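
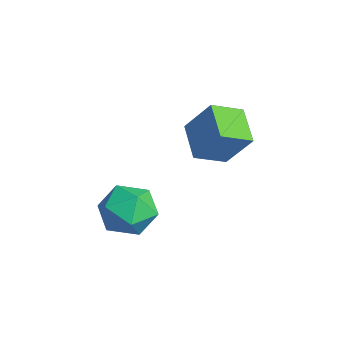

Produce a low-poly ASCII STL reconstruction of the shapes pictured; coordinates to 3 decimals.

solid 
facet normal -0.411 -0.418 -0.810
outer loop
vertex -3.169 -1.514 -2.108
vertex -4.239 -1.403 -1.622
vertex -3.267 -0.592 -2.534
endloop
endfacet
facet normal 0.906 -0.094 -0.412
outer loop
vertex -2.741 -0.057 -1.498
vertex -3.169 -1.514 -2.108
vertex -3.267 -0.592 -2.534
endloop
endfacet
facet normal -0.410 -0.419 -0.810
outer loop
vertex -3.267 -0.592 -2.534
vertex -4.239 -1.403 -1.622
vertex -4.337 -0.482 -2.049
endloop
endfacet
facet normal -0.096 0.903 -0.418
outer loop
vertex -4.337 -0.482 -2.049
vertex -2.741 -0.057 -1.498
vertex -3.267 -0.592 -2.534
endloop
endfacet
facet normal 0.096 -0.903 0.418
outer loop
vertex -3.169 -1.514 -2.108
vertex -3.713 -0.868 -0.586
vertex -4.239 -1.403 -1.622
endloop
endfacet
facet normal 0.907 -0.094 -0.411
outer loop
vertex -2.643 -0.978 -1.071
vertex -3.169 -1.514 -2.108
vertex -2.741 -0.057 -1.498
endloop
endfacet
facet normal 0.097 -0.903 0.418
outer loop
vertex -2.643 -0.978 -1.071
vertex -3.713 -0.868 -0.586
vertex -3.169 -1.514 -2.108
endloop
endfacet
facet normal -0.906 0.094 0.412
outer loop
vertex -4.239 -1.403 -1.622
vertex -3.713 -0.868 -0.586
vertex -4.337 -0.482 -2.049
endloop
endfacet
facet normal -0.096 0.903 -0.418
outer loop
vertex -3.811 0.054 -1.012
vertex -2.741 -0.057 -1.498
vertex -4.337 -0.482 -2.049
endloop
endfacet
facet normal -0.907 0.094 0.411
outer loop
vertex -4.337 -0.482 -2.049
vertex -3.713 -0.868 -0.586
vertex -3.811 0.054 -1.012
endloop
endfacet
facet normal 0.411 0.419 0.810
outer loop
vertex -3.811 0.054 -1.012
vertex -2.643 -0.978 -1.071
vertex -2.741 -0.057 -1.498
endloop
endfacet
facet normal 0.410 0.418 0.810
outer loop
vertex -3.713 -0.868 -0.586
vertex -2.643 -0.978 -1.071
vertex -3.811 0.054 -1.012
endloop
endfacet
facet normal -0.776 0.325 0.540
outer loop
vertex -3.065 -3.378 -3.073
vertex -2.706 -3.692 -2.367
vertex -2.54 -2.893 -2.61
endloop
endfacet
facet normal -0.666 0.746 -0.026
outer loop
vertex -3.065 -3.378 -3.073
vertex -2.54 -2.893 -2.61
vertex -2.492 -2.88 -3.46
endloop
endfacet
facet normal -0.711 0.341 -0.615
outer loop
vertex -3.065 -3.378 -3.073
vertex -2.492 -2.88 -3.46
vertex -2.628 -3.672 -3.742
endloop
endfacet
facet normal -0.850 -0.329 -0.411
outer loop
vertex -3.065 -3.378 -3.073
vertex -2.628 -3.672 -3.742
vertex -2.76 -4.174 -3.067
endloop
endfacet
facet normal -0.891 -0.339 0.302
outer loop
vertex -3.065 -3.378 -3.073
vertex -2.76 -4.174 -3.067
vertex -2.706 -3.692 -2.367
endloop
endfacet
facet normal -0.002 1.000 0.015
outer loop
vertex -2.492 -2.88 -3.46
vertex -2.54 -2.893 -2.61
vertex -1.78 -2.886 -2.993
endloop
endfacet
facet normal -0.180 0.320 0.930
outer loop
vertex -2.54 -2.893 -2.61
vertex -2.706 -3.692 -2.367
vertex -1.912 -3.388 -2.318
endloop
endfacet
facet normal -0.365 -0.753 0.547
outer loop
vertex -2.706 -3.692 -2.367
vertex -2.76 -4.174 -3.067
vertex -2.048 -4.18 -2.6
endloop
endfacet
facet normal -0.299 -0.737 -0.606
outer loop
vertex -2.76 -4.174 -3.067
vertex -2.628 -3.672 -3.742
vertex -2.0 -4.167 -3.45
endloop
endfacet
facet normal -0.075 0.346 -0.935
outer loop
vertex -2.628 -3.672 -3.742
vertex -2.492 -2.88 -3.46
vertex -1.834 -3.368 -3.693
endloop
endfacet
facet normal 0.850 0.329 0.411
outer loop
vertex -1.475 -3.682 -2.987
vertex -1.78 -2.886 -2.993
vertex -1.912 -3.388 -2.318
endloop
endfacet
facet normal 0.711 -0.341 0.615
outer loop
vertex -1.475 -3.682 -2.987
vertex -1.912 -3.388 -2.318
vertex -2.048 -4.18 -2.6
endloop
endfacet
facet normal 0.666 -0.746 0.026
outer loop
vertex -1.475 -3.682 -2.987
vertex -2.048 -4.18 -2.6
vertex -2.0 -4.167 -3.45
endloop
endfacet
facet normal 0.776 -0.325 -0.540
outer loop
vertex -1.475 -3.682 -2.987
vertex -2.0 -4.167 -3.45
vertex -1.834 -3.368 -3.693
endloop
endfacet
facet normal 0.891 0.339 -0.302
outer loop
vertex -1.475 -3.682 -2.987
vertex -1.834 -3.368 -3.693
vertex -1.78 -2.886 -2.993
endloop
endfacet
facet normal 0.299 0.737 0.606
outer loop
vertex -1.912 -3.388 -2.318
vertex -1.78 -2.886 -2.993
vertex -2.54 -2.893 -2.61
endloop
endfacet
facet normal 0.075 -0.346 0.935
outer loop
vertex -2.048 -4.18 -2.6
vertex -1.912 -3.388 -2.318
vertex -2.706 -3.692 -2.367
endloop
endfacet
facet normal 0.002 -1.000 -0.015
outer loop
vertex -2.0 -4.167 -3.45
vertex -2.048 -4.18 -2.6
vertex -2.76 -4.174 -3.067
endloop
endfacet
facet normal 0.180 -0.320 -0.930
outer loop
vertex -1.834 -3.368 -3.693
vertex -2.0 -4.167 -3.45
vertex -2.628 -3.672 -3.742
endloop
endfacet
facet normal 0.365 0.753 -0.547
outer loop
vertex -1.78 -2.886 -2.993
vertex -1.834 -3.368 -3.693
vertex -2.492 -2.88 -3.46
endloop
endfacet

endsolid


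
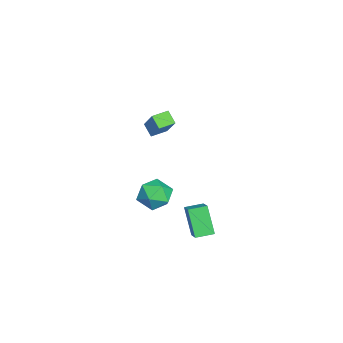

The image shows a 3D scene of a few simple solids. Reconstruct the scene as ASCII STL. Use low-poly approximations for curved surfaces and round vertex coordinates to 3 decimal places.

solid 
facet normal -0.852 0.456 0.258
outer loop
vertex -0.535 -0.023 -2.554
vertex -1.09 -0.771 -3.065
vertex -0.847 -0.898 -2.039
endloop
endfacet
facet normal -0.346 0.564 0.750
outer loop
vertex -0.535 -0.023 -2.554
vertex -0.847 -0.898 -2.039
vertex 0.129 -0.509 -1.882
endloop
endfacet
facet normal 0.209 0.879 0.429
outer loop
vertex -0.535 -0.023 -2.554
vertex 0.129 -0.509 -1.882
vertex 0.489 -0.141 -2.811
endloop
endfacet
facet normal 0.046 0.964 -0.261
outer loop
vertex -0.535 -0.023 -2.554
vertex 0.489 -0.141 -2.811
vertex -0.264 -0.303 -3.542
endloop
endfacet
facet normal -0.610 0.703 -0.366
outer loop
vertex -0.535 -0.023 -2.554
vertex -0.264 -0.303 -3.542
vertex -1.09 -0.771 -3.065
endloop
endfacet
facet normal -0.130 -0.073 0.989
outer loop
vertex 0.129 -0.509 -1.882
vertex -0.847 -0.898 -2.039
vertex -0.016 -1.557 -1.978
endloop
endfacet
facet normal -0.949 -0.248 0.194
outer loop
vertex -0.847 -0.898 -2.039
vertex -1.09 -0.771 -3.065
vertex -0.769 -1.719 -2.709
endloop
endfacet
facet normal -0.557 0.152 -0.816
outer loop
vertex -1.09 -0.771 -3.065
vertex -0.264 -0.303 -3.542
vertex -0.409 -1.351 -3.638
endloop
endfacet
facet normal 0.503 0.575 -0.646
outer loop
vertex -0.264 -0.303 -3.542
vertex 0.489 -0.141 -2.811
vertex 0.567 -0.962 -3.481
endloop
endfacet
facet normal 0.767 0.436 0.470
outer loop
vertex 0.489 -0.141 -2.811
vertex 0.129 -0.509 -1.882
vertex 0.81 -1.089 -2.455
endloop
endfacet
facet normal -0.046 -0.964 0.261
outer loop
vertex 0.255 -1.837 -2.966
vertex -0.016 -1.557 -1.978
vertex -0.769 -1.719 -2.709
endloop
endfacet
facet normal -0.209 -0.879 -0.429
outer loop
vertex 0.255 -1.837 -2.966
vertex -0.769 -1.719 -2.709
vertex -0.409 -1.351 -3.638
endloop
endfacet
facet normal 0.346 -0.564 -0.750
outer loop
vertex 0.255 -1.837 -2.966
vertex -0.409 -1.351 -3.638
vertex 0.567 -0.962 -3.481
endloop
endfacet
facet normal 0.852 -0.456 -0.258
outer loop
vertex 0.255 -1.837 -2.966
vertex 0.567 -0.962 -3.481
vertex 0.81 -1.089 -2.455
endloop
endfacet
facet normal 0.610 -0.703 0.366
outer loop
vertex 0.255 -1.837 -2.966
vertex 0.81 -1.089 -2.455
vertex -0.016 -1.557 -1.978
endloop
endfacet
facet normal -0.503 -0.575 0.646
outer loop
vertex -0.769 -1.719 -2.709
vertex -0.016 -1.557 -1.978
vertex -0.847 -0.898 -2.039
endloop
endfacet
facet normal -0.767 -0.436 -0.470
outer loop
vertex -0.409 -1.351 -3.638
vertex -0.769 -1.719 -2.709
vertex -1.09 -0.771 -3.065
endloop
endfacet
facet normal 0.130 0.073 -0.989
outer loop
vertex 0.567 -0.962 -3.481
vertex -0.409 -1.351 -3.638
vertex -0.264 -0.303 -3.542
endloop
endfacet
facet normal 0.949 0.248 -0.194
outer loop
vertex 0.81 -1.089 -2.455
vertex 0.567 -0.962 -3.481
vertex 0.489 -0.141 -2.811
endloop
endfacet
facet normal 0.557 -0.152 0.816
outer loop
vertex -0.016 -1.557 -1.978
vertex 0.81 -1.089 -2.455
vertex 0.129 -0.509 -1.882
endloop
endfacet
facet normal -0.426 -0.261 0.866
outer loop
vertex 2.604 1.11 -1.724
vertex 2.248 2.049 -1.616
vertex 1.637 0.809 -2.291
endloop
endfacet
facet normal 0.352 -0.930 -0.107
outer loop
vertex 2.392 1.271 -3.824
vertex 2.604 1.11 -1.724
vertex 1.637 0.809 -2.291
endloop
endfacet
facet normal -0.427 -0.261 0.866
outer loop
vertex 1.637 0.809 -2.291
vertex 2.248 2.049 -1.616
vertex 1.282 1.748 -2.183
endloop
endfacet
facet normal -0.833 -0.259 -0.488
outer loop
vertex 1.282 1.748 -2.183
vertex 2.392 1.271 -3.824
vertex 1.637 0.809 -2.291
endloop
endfacet
facet normal 0.833 0.260 0.489
outer loop
vertex 2.604 1.11 -1.724
vertex 3.003 2.511 -3.149
vertex 2.248 2.049 -1.616
endloop
endfacet
facet normal 0.352 -0.930 -0.107
outer loop
vertex 3.358 1.572 -3.257
vertex 2.604 1.11 -1.724
vertex 2.392 1.271 -3.824
endloop
endfacet
facet normal 0.834 0.259 0.488
outer loop
vertex 3.358 1.572 -3.257
vertex 3.003 2.511 -3.149
vertex 2.604 1.11 -1.724
endloop
endfacet
facet normal -0.352 0.930 0.107
outer loop
vertex 2.248 2.049 -1.616
vertex 3.003 2.511 -3.149
vertex 1.282 1.748 -2.183
endloop
endfacet
facet normal -0.833 -0.260 -0.488
outer loop
vertex 2.036 2.21 -3.716
vertex 2.392 1.271 -3.824
vertex 1.282 1.748 -2.183
endloop
endfacet
facet normal -0.352 0.930 0.107
outer loop
vertex 1.282 1.748 -2.183
vertex 3.003 2.511 -3.149
vertex 2.036 2.21 -3.716
endloop
endfacet
facet normal 0.427 0.261 -0.866
outer loop
vertex 2.036 2.21 -3.716
vertex 3.358 1.572 -3.257
vertex 2.392 1.271 -3.824
endloop
endfacet
facet normal 0.427 0.261 -0.866
outer loop
vertex 3.003 2.511 -3.149
vertex 3.358 1.572 -3.257
vertex 2.036 2.21 -3.716
endloop
endfacet
facet normal -0.555 -0.489 0.673
outer loop
vertex 1.706 -0.785 4.467
vertex 1.218 -0.042 4.604
vertex 0.396 -1.369 2.961
endloop
endfacet
facet normal 0.543 -0.826 -0.152
outer loop
vertex 0.862 -0.958 2.396
vertex 1.706 -0.785 4.467
vertex 0.396 -1.369 2.961
endloop
endfacet
facet normal -0.555 -0.489 0.673
outer loop
vertex 0.396 -1.369 2.961
vertex 1.218 -0.042 4.604
vertex -0.093 -0.626 3.098
endloop
endfacet
facet normal -0.630 -0.281 -0.724
outer loop
vertex -0.093 -0.626 3.098
vertex 0.862 -0.958 2.396
vertex 0.396 -1.369 2.961
endloop
endfacet
facet normal 0.630 0.281 0.724
outer loop
vertex 1.706 -0.785 4.467
vertex 1.684 0.369 4.039
vertex 1.218 -0.042 4.604
endloop
endfacet
facet normal 0.543 -0.826 -0.152
outer loop
vertex 2.173 -0.374 3.902
vertex 1.706 -0.785 4.467
vertex 0.862 -0.958 2.396
endloop
endfacet
facet normal 0.630 0.281 0.725
outer loop
vertex 2.173 -0.374 3.902
vertex 1.684 0.369 4.039
vertex 1.706 -0.785 4.467
endloop
endfacet
facet normal -0.543 0.826 0.153
outer loop
vertex 1.218 -0.042 4.604
vertex 1.684 0.369 4.039
vertex -0.093 -0.626 3.098
endloop
endfacet
facet normal -0.630 -0.280 -0.724
outer loop
vertex 0.374 -0.215 2.533
vertex 0.862 -0.958 2.396
vertex -0.093 -0.626 3.098
endloop
endfacet
facet normal -0.543 0.826 0.152
outer loop
vertex -0.093 -0.626 3.098
vertex 1.684 0.369 4.039
vertex 0.374 -0.215 2.533
endloop
endfacet
facet normal 0.555 0.489 -0.673
outer loop
vertex 0.374 -0.215 2.533
vertex 2.173 -0.374 3.902
vertex 0.862 -0.958 2.396
endloop
endfacet
facet normal 0.555 0.489 -0.673
outer loop
vertex 1.684 0.369 4.039
vertex 2.173 -0.374 3.902
vertex 0.374 -0.215 2.533
endloop
endfacet

endsolid


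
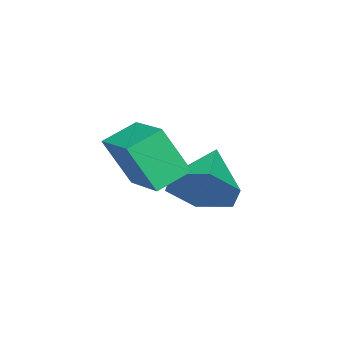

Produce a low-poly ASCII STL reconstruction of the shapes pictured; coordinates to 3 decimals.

solid 
facet normal -0.822 0.441 0.360
outer loop
vertex 2.704 2.497 2.992
vertex 3.599 3.768 3.48
vertex 2.46 3.225 1.543
endloop
endfacet
facet normal -0.549 -0.780 -0.300
outer loop
vertex 3.381 2.732 1.14
vertex 2.704 2.497 2.992
vertex 2.46 3.225 1.543
endloop
endfacet
facet normal -0.822 0.440 0.360
outer loop
vertex 2.46 3.225 1.543
vertex 3.599 3.768 3.48
vertex 3.355 4.497 2.031
endloop
endfacet
facet normal -0.149 0.444 -0.884
outer loop
vertex 3.355 4.497 2.031
vertex 3.381 2.732 1.14
vertex 2.46 3.225 1.543
endloop
endfacet
facet normal 0.149 -0.444 0.884
outer loop
vertex 2.704 2.497 2.992
vertex 4.52 3.275 3.077
vertex 3.599 3.768 3.48
endloop
endfacet
facet normal -0.549 -0.780 -0.300
outer loop
vertex 3.625 2.003 2.589
vertex 2.704 2.497 2.992
vertex 3.381 2.732 1.14
endloop
endfacet
facet normal 0.149 -0.444 0.884
outer loop
vertex 3.625 2.003 2.589
vertex 4.52 3.275 3.077
vertex 2.704 2.497 2.992
endloop
endfacet
facet normal 0.549 0.780 0.300
outer loop
vertex 3.599 3.768 3.48
vertex 4.52 3.275 3.077
vertex 3.355 4.497 2.031
endloop
endfacet
facet normal -0.149 0.444 -0.884
outer loop
vertex 4.276 4.003 1.628
vertex 3.381 2.732 1.14
vertex 3.355 4.497 2.031
endloop
endfacet
facet normal 0.549 0.780 0.299
outer loop
vertex 3.355 4.497 2.031
vertex 4.52 3.275 3.077
vertex 4.276 4.003 1.628
endloop
endfacet
facet normal 0.822 -0.441 -0.360
outer loop
vertex 4.276 4.003 1.628
vertex 3.625 2.003 2.589
vertex 3.381 2.732 1.14
endloop
endfacet
facet normal 0.822 -0.441 -0.360
outer loop
vertex 4.52 3.275 3.077
vertex 3.625 2.003 2.589
vertex 4.276 4.003 1.628
endloop
endfacet
facet normal 0.870 0.213 -0.444
outer loop
vertex 2.153 3.235 0.967
vertex 1.634 3.883 0.261
vertex 2.012 4.291 1.198
endloop
endfacet
facet normal -0.005 -0.214 0.977
outer loop
vertex 2.153 3.235 0.967
vertex 2.012 4.291 1.198
vertex 0.146 3.517 1.019
endloop
endfacet
facet normal 0.870 0.214 -0.444
outer loop
vertex 2.012 4.291 1.198
vertex 1.634 3.883 0.261
vertex 1.492 4.939 0.492
endloop
endfacet
facet normal -0.311 0.575 0.757
outer loop
vertex 2.012 4.291 1.198
vertex 1.492 4.939 0.492
vertex 0.146 3.517 1.019
endloop
endfacet
facet normal 0.871 0.214 -0.443
outer loop
vertex 1.492 4.939 0.492
vertex 1.634 3.883 0.261
vertex 1.115 4.531 -0.446
endloop
endfacet
facet normal -0.727 0.686 -0.006
outer loop
vertex 1.492 4.939 0.492
vertex 1.115 4.531 -0.446
vertex 0.146 3.517 1.019
endloop
endfacet
facet normal 0.871 0.213 -0.444
outer loop
vertex 1.115 4.531 -0.446
vertex 1.634 3.883 0.261
vertex 1.256 3.475 -0.677
endloop
endfacet
facet normal -0.837 0.008 -0.548
outer loop
vertex 1.115 4.531 -0.446
vertex 1.256 3.475 -0.677
vertex 0.146 3.517 1.019
endloop
endfacet
facet normal 0.870 0.215 -0.444
outer loop
vertex 1.256 3.475 -0.677
vertex 1.634 3.883 0.261
vertex 1.776 2.827 0.029
endloop
endfacet
facet normal -0.530 -0.782 -0.328
outer loop
vertex 1.256 3.475 -0.677
vertex 1.776 2.827 0.029
vertex 0.146 3.517 1.019
endloop
endfacet
facet normal 0.870 0.214 -0.443
outer loop
vertex 1.776 2.827 0.029
vertex 1.634 3.883 0.261
vertex 2.153 3.235 0.967
endloop
endfacet
facet normal -0.114 -0.893 0.435
outer loop
vertex 1.776 2.827 0.029
vertex 2.153 3.235 0.967
vertex 0.146 3.517 1.019
endloop
endfacet

endsolid


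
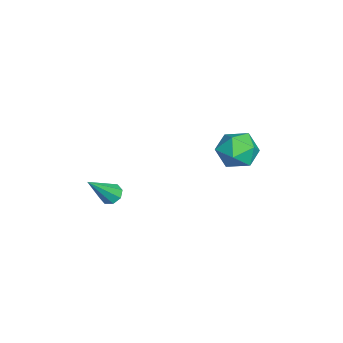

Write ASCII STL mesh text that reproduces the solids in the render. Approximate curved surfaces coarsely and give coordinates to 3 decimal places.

solid 
facet normal -0.730 0.671 0.131
outer loop
vertex -4.129 4.445 3.631
vertex -4.936 3.573 3.603
vertex -4.45 3.9 4.637
endloop
endfacet
facet normal -0.125 0.889 0.441
outer loop
vertex -4.129 4.445 3.631
vertex -4.45 3.9 4.637
vertex -3.308 4.159 4.44
endloop
endfacet
facet normal 0.381 0.923 -0.060
outer loop
vertex -4.129 4.445 3.631
vertex -3.308 4.159 4.44
vertex -3.087 3.992 3.285
endloop
endfacet
facet normal 0.089 0.726 -0.682
outer loop
vertex -4.129 4.445 3.631
vertex -3.087 3.992 3.285
vertex -4.094 3.63 2.768
endloop
endfacet
facet normal -0.597 0.571 -0.563
outer loop
vertex -4.129 4.445 3.631
vertex -4.094 3.63 2.768
vertex -4.936 3.573 3.603
endloop
endfacet
facet normal 0.069 0.393 0.917
outer loop
vertex -3.308 4.159 4.44
vertex -4.45 3.9 4.637
vertex -3.606 3.11 4.912
endloop
endfacet
facet normal -0.909 0.042 0.414
outer loop
vertex -4.45 3.9 4.637
vertex -4.936 3.573 3.603
vertex -4.613 2.748 4.395
endloop
endfacet
facet normal -0.695 -0.122 -0.709
outer loop
vertex -4.936 3.573 3.603
vertex -4.094 3.63 2.768
vertex -4.392 2.581 3.24
endloop
endfacet
facet normal 0.415 0.130 -0.900
outer loop
vertex -4.094 3.63 2.768
vertex -3.087 3.992 3.285
vertex -3.25 2.84 3.043
endloop
endfacet
facet normal 0.888 0.448 0.105
outer loop
vertex -3.087 3.992 3.285
vertex -3.308 4.159 4.44
vertex -2.764 3.167 4.077
endloop
endfacet
facet normal -0.089 -0.726 0.682
outer loop
vertex -3.571 2.295 4.049
vertex -3.606 3.11 4.912
vertex -4.613 2.748 4.395
endloop
endfacet
facet normal -0.381 -0.923 0.060
outer loop
vertex -3.571 2.295 4.049
vertex -4.613 2.748 4.395
vertex -4.392 2.581 3.24
endloop
endfacet
facet normal 0.125 -0.889 -0.441
outer loop
vertex -3.571 2.295 4.049
vertex -4.392 2.581 3.24
vertex -3.25 2.84 3.043
endloop
endfacet
facet normal 0.730 -0.671 -0.131
outer loop
vertex -3.571 2.295 4.049
vertex -3.25 2.84 3.043
vertex -2.764 3.167 4.077
endloop
endfacet
facet normal 0.597 -0.571 0.563
outer loop
vertex -3.571 2.295 4.049
vertex -2.764 3.167 4.077
vertex -3.606 3.11 4.912
endloop
endfacet
facet normal -0.415 -0.130 0.900
outer loop
vertex -4.613 2.748 4.395
vertex -3.606 3.11 4.912
vertex -4.45 3.9 4.637
endloop
endfacet
facet normal -0.888 -0.448 -0.105
outer loop
vertex -4.392 2.581 3.24
vertex -4.613 2.748 4.395
vertex -4.936 3.573 3.603
endloop
endfacet
facet normal -0.069 -0.393 -0.917
outer loop
vertex -3.25 2.84 3.043
vertex -4.392 2.581 3.24
vertex -4.094 3.63 2.768
endloop
endfacet
facet normal 0.909 -0.042 -0.414
outer loop
vertex -2.764 3.167 4.077
vertex -3.25 2.84 3.043
vertex -3.087 3.992 3.285
endloop
endfacet
facet normal 0.695 0.122 0.709
outer loop
vertex -3.606 3.11 4.912
vertex -2.764 3.167 4.077
vertex -3.308 4.159 4.44
endloop
endfacet
facet normal -0.485 0.453 -0.748
outer loop
vertex -0.132 -1.989 3.017
vertex -0.528 -2.466 2.985
vertex -0.511 -1.931 3.298
endloop
endfacet
facet normal 0.471 0.739 0.483
outer loop
vertex -0.132 -1.989 3.017
vertex -0.511 -1.931 3.298
vertex 0.528 -3.454 4.615
endloop
endfacet
facet normal -0.485 0.453 -0.748
outer loop
vertex -0.511 -1.931 3.298
vertex -0.528 -2.466 2.985
vertex -0.899 -2.186 3.395
endloop
endfacet
facet normal -0.176 0.572 0.801
outer loop
vertex -0.511 -1.931 3.298
vertex -0.899 -2.186 3.395
vertex 0.528 -3.454 4.615
endloop
endfacet
facet normal -0.484 0.454 -0.748
outer loop
vertex -0.899 -2.186 3.395
vertex -0.528 -2.466 2.985
vertex -1.07 -2.605 3.251
endloop
endfacet
facet normal -0.648 0.003 0.761
outer loop
vertex -0.899 -2.186 3.395
vertex -1.07 -2.605 3.251
vertex 0.528 -3.454 4.615
endloop
endfacet
facet normal -0.484 0.453 -0.749
outer loop
vertex -1.07 -2.605 3.251
vertex -0.528 -2.466 2.985
vertex -0.923 -2.942 2.952
endloop
endfacet
facet normal -0.668 -0.635 0.387
outer loop
vertex -1.07 -2.605 3.251
vertex -0.923 -2.942 2.952
vertex 0.528 -3.454 4.615
endloop
endfacet
facet normal -0.485 0.455 -0.747
outer loop
vertex -0.923 -2.942 2.952
vertex -0.528 -2.466 2.985
vertex -0.545 -3.0 2.671
endloop
endfacet
facet normal -0.225 -0.969 -0.102
outer loop
vertex -0.923 -2.942 2.952
vertex -0.545 -3.0 2.671
vertex 0.528 -3.454 4.615
endloop
endfacet
facet normal -0.485 0.455 -0.747
outer loop
vertex -0.545 -3.0 2.671
vertex -0.528 -2.466 2.985
vertex -0.157 -2.745 2.574
endloop
endfacet
facet normal 0.422 -0.803 -0.421
outer loop
vertex -0.545 -3.0 2.671
vertex -0.157 -2.745 2.574
vertex 0.528 -3.454 4.615
endloop
endfacet
facet normal -0.485 0.456 -0.747
outer loop
vertex -0.157 -2.745 2.574
vertex -0.528 -2.466 2.985
vertex 0.014 -2.327 2.718
endloop
endfacet
facet normal 0.894 -0.234 -0.382
outer loop
vertex -0.157 -2.745 2.574
vertex 0.014 -2.327 2.718
vertex 0.528 -3.454 4.615
endloop
endfacet
facet normal -0.485 0.453 -0.748
outer loop
vertex 0.014 -2.327 2.718
vertex -0.528 -2.466 2.985
vertex -0.132 -1.989 3.017
endloop
endfacet
facet normal 0.915 0.403 -0.009
outer loop
vertex 0.014 -2.327 2.718
vertex -0.132 -1.989 3.017
vertex 0.528 -3.454 4.615
endloop
endfacet

endsolid


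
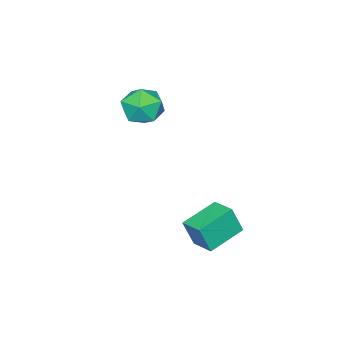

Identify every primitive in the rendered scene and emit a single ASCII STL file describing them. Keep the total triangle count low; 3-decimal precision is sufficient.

solid 
facet normal -0.474 0.310 0.824
outer loop
vertex 2.065 -2.247 0.86
vertex 1.595 -2.825 0.807
vertex 2.228 -2.893 1.197
endloop
endfacet
facet normal 0.215 0.494 0.843
outer loop
vertex 2.065 -2.247 0.86
vertex 2.228 -2.893 1.197
vertex 2.762 -2.514 0.839
endloop
endfacet
facet normal 0.352 0.896 0.270
outer loop
vertex 2.065 -2.247 0.86
vertex 2.762 -2.514 0.839
vertex 2.459 -2.211 0.227
endloop
endfacet
facet normal -0.253 0.962 -0.103
outer loop
vertex 2.065 -2.247 0.86
vertex 2.459 -2.211 0.227
vertex 1.738 -2.403 0.208
endloop
endfacet
facet normal -0.764 0.599 0.240
outer loop
vertex 2.065 -2.247 0.86
vertex 1.738 -2.403 0.208
vertex 1.595 -2.825 0.807
endloop
endfacet
facet normal 0.604 -0.104 0.790
outer loop
vertex 2.762 -2.514 0.839
vertex 2.228 -2.893 1.197
vertex 2.722 -3.257 0.772
endloop
endfacet
facet normal -0.512 -0.399 0.761
outer loop
vertex 2.228 -2.893 1.197
vertex 1.595 -2.825 0.807
vertex 2.001 -3.449 0.753
endloop
endfacet
facet normal -0.980 0.069 -0.185
outer loop
vertex 1.595 -2.825 0.807
vertex 1.738 -2.403 0.208
vertex 1.698 -3.146 0.141
endloop
endfacet
facet normal -0.155 0.654 -0.740
outer loop
vertex 1.738 -2.403 0.208
vertex 2.459 -2.211 0.227
vertex 2.232 -2.767 -0.217
endloop
endfacet
facet normal 0.825 0.549 -0.137
outer loop
vertex 2.459 -2.211 0.227
vertex 2.762 -2.514 0.839
vertex 2.865 -2.835 0.173
endloop
endfacet
facet normal 0.253 -0.962 0.103
outer loop
vertex 2.395 -3.413 0.12
vertex 2.722 -3.257 0.772
vertex 2.001 -3.449 0.753
endloop
endfacet
facet normal -0.352 -0.896 -0.270
outer loop
vertex 2.395 -3.413 0.12
vertex 2.001 -3.449 0.753
vertex 1.698 -3.146 0.141
endloop
endfacet
facet normal -0.215 -0.494 -0.843
outer loop
vertex 2.395 -3.413 0.12
vertex 1.698 -3.146 0.141
vertex 2.232 -2.767 -0.217
endloop
endfacet
facet normal 0.474 -0.310 -0.824
outer loop
vertex 2.395 -3.413 0.12
vertex 2.232 -2.767 -0.217
vertex 2.865 -2.835 0.173
endloop
endfacet
facet normal 0.764 -0.599 -0.240
outer loop
vertex 2.395 -3.413 0.12
vertex 2.865 -2.835 0.173
vertex 2.722 -3.257 0.772
endloop
endfacet
facet normal 0.155 -0.654 0.740
outer loop
vertex 2.001 -3.449 0.753
vertex 2.722 -3.257 0.772
vertex 2.228 -2.893 1.197
endloop
endfacet
facet normal -0.825 -0.549 0.137
outer loop
vertex 1.698 -3.146 0.141
vertex 2.001 -3.449 0.753
vertex 1.595 -2.825 0.807
endloop
endfacet
facet normal -0.604 0.104 -0.790
outer loop
vertex 2.232 -2.767 -0.217
vertex 1.698 -3.146 0.141
vertex 1.738 -2.403 0.208
endloop
endfacet
facet normal 0.512 0.399 -0.761
outer loop
vertex 2.865 -2.835 0.173
vertex 2.232 -2.767 -0.217
vertex 2.459 -2.211 0.227
endloop
endfacet
facet normal 0.980 -0.069 0.185
outer loop
vertex 2.722 -3.257 0.772
vertex 2.865 -2.835 0.173
vertex 2.762 -2.514 0.839
endloop
endfacet
facet normal -0.945 0.196 0.261
outer loop
vertex 2.313 -0.056 -2.439
vertex 2.529 0.734 -2.251
vertex 2.12 0.213 -3.341
endloop
endfacet
facet normal -0.257 -0.940 -0.225
outer loop
vertex 3.311 -0.034 -3.669
vertex 2.313 -0.056 -2.439
vertex 2.12 0.213 -3.341
endloop
endfacet
facet normal -0.945 0.196 0.261
outer loop
vertex 2.12 0.213 -3.341
vertex 2.529 0.734 -2.251
vertex 2.336 1.002 -3.152
endloop
endfacet
facet normal -0.201 0.280 -0.939
outer loop
vertex 2.336 1.002 -3.152
vertex 3.311 -0.034 -3.669
vertex 2.12 0.213 -3.341
endloop
endfacet
facet normal 0.201 -0.278 0.939
outer loop
vertex 2.313 -0.056 -2.439
vertex 3.72 0.487 -2.579
vertex 2.529 0.734 -2.251
endloop
endfacet
facet normal -0.256 -0.940 -0.225
outer loop
vertex 3.504 -0.302 -2.768
vertex 2.313 -0.056 -2.439
vertex 3.311 -0.034 -3.669
endloop
endfacet
facet normal 0.201 -0.280 0.939
outer loop
vertex 3.504 -0.302 -2.768
vertex 3.72 0.487 -2.579
vertex 2.313 -0.056 -2.439
endloop
endfacet
facet normal 0.257 0.940 0.225
outer loop
vertex 2.529 0.734 -2.251
vertex 3.72 0.487 -2.579
vertex 2.336 1.002 -3.152
endloop
endfacet
facet normal -0.202 0.279 -0.939
outer loop
vertex 3.527 0.756 -3.481
vertex 3.311 -0.034 -3.669
vertex 2.336 1.002 -3.152
endloop
endfacet
facet normal 0.256 0.940 0.225
outer loop
vertex 2.336 1.002 -3.152
vertex 3.72 0.487 -2.579
vertex 3.527 0.756 -3.481
endloop
endfacet
facet normal 0.945 -0.196 -0.261
outer loop
vertex 3.527 0.756 -3.481
vertex 3.504 -0.302 -2.768
vertex 3.311 -0.034 -3.669
endloop
endfacet
facet normal 0.945 -0.196 -0.261
outer loop
vertex 3.72 0.487 -2.579
vertex 3.504 -0.302 -2.768
vertex 3.527 0.756 -3.481
endloop
endfacet

endsolid


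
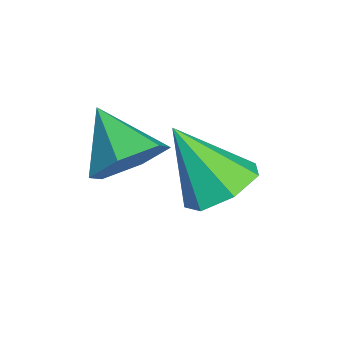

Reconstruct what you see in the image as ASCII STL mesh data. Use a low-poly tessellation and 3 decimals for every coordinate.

solid 
facet normal 0.267 0.546 -0.794
outer loop
vertex -2.011 -1.045 -1.779
vertex -2.644 -1.208 -2.104
vertex -2.489 -0.646 -1.665
endloop
endfacet
facet normal 0.438 0.281 0.854
outer loop
vertex -2.011 -1.045 -1.779
vertex -2.489 -0.646 -1.665
vertex -3.036 -2.012 -0.936
endloop
endfacet
facet normal 0.266 0.547 -0.794
outer loop
vertex -2.489 -0.646 -1.665
vertex -2.644 -1.208 -2.104
vertex -3.084 -0.67 -1.881
endloop
endfacet
facet normal -0.306 0.541 0.783
outer loop
vertex -2.489 -0.646 -1.665
vertex -3.084 -0.67 -1.881
vertex -3.036 -2.012 -0.936
endloop
endfacet
facet normal 0.265 0.546 -0.794
outer loop
vertex -3.084 -0.67 -1.881
vertex -2.644 -1.208 -2.104
vertex -3.348 -1.1 -2.265
endloop
endfacet
facet normal -0.902 0.226 0.367
outer loop
vertex -3.084 -0.67 -1.881
vertex -3.348 -1.1 -2.265
vertex -3.036 -2.012 -0.936
endloop
endfacet
facet normal 0.265 0.546 -0.795
outer loop
vertex -3.348 -1.1 -2.265
vertex -2.644 -1.208 -2.104
vertex -3.081 -1.611 -2.527
endloop
endfacet
facet normal -0.900 -0.428 -0.082
outer loop
vertex -3.348 -1.1 -2.265
vertex -3.081 -1.611 -2.527
vertex -3.036 -2.012 -0.936
endloop
endfacet
facet normal 0.266 0.546 -0.795
outer loop
vertex -3.081 -1.611 -2.527
vertex -2.644 -1.208 -2.104
vertex -2.486 -1.819 -2.471
endloop
endfacet
facet normal -0.303 -0.926 -0.225
outer loop
vertex -3.081 -1.611 -2.527
vertex -2.486 -1.819 -2.471
vertex -3.036 -2.012 -0.936
endloop
endfacet
facet normal 0.266 0.546 -0.794
outer loop
vertex -2.486 -1.819 -2.471
vertex -2.644 -1.208 -2.104
vertex -2.009 -1.567 -2.138
endloop
endfacet
facet normal 0.442 -0.896 0.046
outer loop
vertex -2.486 -1.819 -2.471
vertex -2.009 -1.567 -2.138
vertex -3.036 -2.012 -0.936
endloop
endfacet
facet normal 0.267 0.547 -0.794
outer loop
vertex -2.009 -1.567 -2.138
vertex -2.644 -1.208 -2.104
vertex -2.011 -1.045 -1.779
endloop
endfacet
facet normal 0.771 -0.359 0.526
outer loop
vertex -2.009 -1.567 -2.138
vertex -2.011 -1.045 -1.779
vertex -3.036 -2.012 -0.936
endloop
endfacet
facet normal 0.685 0.453 -0.571
outer loop
vertex -1.149 -2.817 -0.151
vertex -1.653 -2.647 -0.621
vertex -1.501 -2.204 -0.087
endloop
endfacet
facet normal 0.151 -0.017 0.988
outer loop
vertex -1.149 -2.817 -0.151
vertex -1.501 -2.204 -0.087
vertex -2.447 -3.173 0.041
endloop
endfacet
facet normal 0.686 0.452 -0.570
outer loop
vertex -1.501 -2.204 -0.087
vertex -1.653 -2.647 -0.621
vertex -2.005 -2.034 -0.558
endloop
endfacet
facet normal -0.466 0.547 0.696
outer loop
vertex -1.501 -2.204 -0.087
vertex -2.005 -2.034 -0.558
vertex -2.447 -3.173 0.041
endloop
endfacet
facet normal 0.685 0.452 -0.571
outer loop
vertex -2.005 -2.034 -0.558
vertex -1.653 -2.647 -0.621
vertex -2.157 -2.477 -1.091
endloop
endfacet
facet normal -0.936 0.351 -0.024
outer loop
vertex -2.005 -2.034 -0.558
vertex -2.157 -2.477 -1.091
vertex -2.447 -3.173 0.041
endloop
endfacet
facet normal 0.685 0.454 -0.570
outer loop
vertex -2.157 -2.477 -1.091
vertex -1.653 -2.647 -0.621
vertex -1.804 -3.09 -1.155
endloop
endfacet
facet normal -0.792 -0.409 -0.454
outer loop
vertex -2.157 -2.477 -1.091
vertex -1.804 -3.09 -1.155
vertex -2.447 -3.173 0.041
endloop
endfacet
facet normal 0.685 0.453 -0.570
outer loop
vertex -1.804 -3.09 -1.155
vertex -1.653 -2.647 -0.621
vertex -1.3 -3.26 -0.684
endloop
endfacet
facet normal -0.176 -0.971 -0.162
outer loop
vertex -1.804 -3.09 -1.155
vertex -1.3 -3.26 -0.684
vertex -2.447 -3.173 0.041
endloop
endfacet
facet normal 0.685 0.453 -0.571
outer loop
vertex -1.3 -3.26 -0.684
vertex -1.653 -2.647 -0.621
vertex -1.149 -2.817 -0.151
endloop
endfacet
facet normal 0.295 -0.774 0.560
outer loop
vertex -1.3 -3.26 -0.684
vertex -1.149 -2.817 -0.151
vertex -2.447 -3.173 0.041
endloop
endfacet

endsolid


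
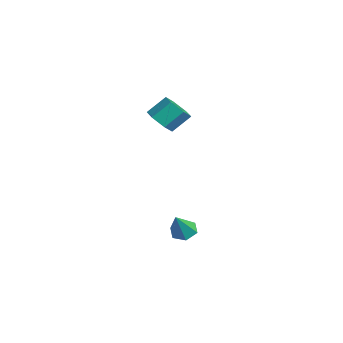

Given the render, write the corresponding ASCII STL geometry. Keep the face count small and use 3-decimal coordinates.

solid 
facet normal -0.440 0.379 -0.814
outer loop
vertex 2.923 -2.81 -3.973
vertex 2.289 -2.74 -3.598
vertex 2.778 -2.185 -3.604
endloop
endfacet
facet normal 0.976 0.220 0.011
outer loop
vertex 2.923 -2.81 -3.973
vertex 2.778 -2.185 -3.604
vertex 3.031 -3.38 -2.222
endloop
endfacet
facet normal -0.440 0.379 -0.814
outer loop
vertex 2.778 -2.185 -3.604
vertex 2.289 -2.74 -3.598
vertex 2.144 -2.115 -3.229
endloop
endfacet
facet normal 0.408 0.726 0.553
outer loop
vertex 2.778 -2.185 -3.604
vertex 2.144 -2.115 -3.229
vertex 3.031 -3.38 -2.222
endloop
endfacet
facet normal -0.439 0.379 -0.814
outer loop
vertex 2.144 -2.115 -3.229
vertex 2.289 -2.74 -3.598
vertex 1.655 -2.669 -3.223
endloop
endfacet
facet normal -0.412 0.373 0.831
outer loop
vertex 2.144 -2.115 -3.229
vertex 1.655 -2.669 -3.223
vertex 3.031 -3.38 -2.222
endloop
endfacet
facet normal -0.439 0.380 -0.814
outer loop
vertex 1.655 -2.669 -3.223
vertex 2.289 -2.74 -3.598
vertex 1.799 -3.294 -3.592
endloop
endfacet
facet normal -0.664 -0.488 0.567
outer loop
vertex 1.655 -2.669 -3.223
vertex 1.799 -3.294 -3.592
vertex 3.031 -3.38 -2.222
endloop
endfacet
facet normal -0.439 0.380 -0.814
outer loop
vertex 1.799 -3.294 -3.592
vertex 2.289 -2.74 -3.598
vertex 2.433 -3.364 -3.967
endloop
endfacet
facet normal -0.096 -0.995 0.024
outer loop
vertex 1.799 -3.294 -3.592
vertex 2.433 -3.364 -3.967
vertex 3.031 -3.38 -2.222
endloop
endfacet
facet normal -0.439 0.380 -0.814
outer loop
vertex 2.433 -3.364 -3.967
vertex 2.289 -2.74 -3.598
vertex 2.923 -2.81 -3.973
endloop
endfacet
facet normal 0.723 -0.642 -0.254
outer loop
vertex 2.433 -3.364 -3.967
vertex 2.923 -2.81 -3.973
vertex 3.031 -3.38 -2.222
endloop
endfacet
facet normal -0.000 -0.726 -0.688
outer loop
vertex 0.46 -3.213 2.881
vertex -0.43 -3.223 2.892
vertex 0.001 -2.688 2.327
endloop
endfacet
facet normal 0.857 0.354 -0.374
outer loop
vertex 0.46 -3.213 2.881
vertex 0.001 -2.688 2.327
vertex 0.46 -2.226 3.816
endloop
endfacet
facet normal 0.857 0.355 -0.374
outer loop
vertex 0.46 -2.226 3.816
vertex 0.001 -2.688 2.327
vertex 0.001 -1.701 3.263
endloop
endfacet
facet normal 0.000 0.725 0.688
outer loop
vertex 0.46 -2.226 3.816
vertex 0.001 -1.701 3.263
vertex -0.43 -2.237 3.828
endloop
endfacet
facet normal -0.000 -0.726 -0.688
outer loop
vertex 0.001 -2.688 2.327
vertex -0.43 -3.223 2.892
vertex -0.889 -2.699 2.339
endloop
endfacet
facet normal -0.018 0.688 -0.725
outer loop
vertex 0.001 -2.688 2.327
vertex -0.889 -2.699 2.339
vertex 0.001 -1.701 3.263
endloop
endfacet
facet normal -0.017 0.688 -0.726
outer loop
vertex 0.001 -1.701 3.263
vertex -0.889 -2.699 2.339
vertex -0.888 -1.712 3.274
endloop
endfacet
facet normal -0.000 0.726 0.688
outer loop
vertex 0.001 -1.701 3.263
vertex -0.888 -1.712 3.274
vertex -0.43 -2.237 3.828
endloop
endfacet
facet normal -0.000 -0.726 -0.688
outer loop
vertex -0.889 -2.699 2.339
vertex -0.43 -3.223 2.892
vertex -1.32 -3.234 2.904
endloop
endfacet
facet normal -0.875 0.334 -0.351
outer loop
vertex -0.889 -2.699 2.339
vertex -1.32 -3.234 2.904
vertex -0.888 -1.712 3.274
endloop
endfacet
facet normal -0.874 0.334 -0.352
outer loop
vertex -0.888 -1.712 3.274
vertex -1.32 -3.234 2.904
vertex -1.32 -2.247 3.839
endloop
endfacet
facet normal 0.000 0.726 0.688
outer loop
vertex -0.888 -1.712 3.274
vertex -1.32 -2.247 3.839
vertex -0.43 -2.237 3.828
endloop
endfacet
facet normal -0.000 -0.725 -0.688
outer loop
vertex -1.32 -3.234 2.904
vertex -0.43 -3.223 2.892
vertex -0.861 -3.759 3.457
endloop
endfacet
facet normal -0.857 -0.355 0.374
outer loop
vertex -1.32 -3.234 2.904
vertex -0.861 -3.759 3.457
vertex -1.32 -2.247 3.839
endloop
endfacet
facet normal -0.857 -0.355 0.374
outer loop
vertex -1.32 -2.247 3.839
vertex -0.861 -3.759 3.457
vertex -0.861 -2.772 4.393
endloop
endfacet
facet normal 0.000 0.726 0.688
outer loop
vertex -1.32 -2.247 3.839
vertex -0.861 -2.772 4.393
vertex -0.43 -2.237 3.828
endloop
endfacet
facet normal 0.000 -0.726 -0.688
outer loop
vertex -0.861 -3.759 3.457
vertex -0.43 -3.223 2.892
vertex 0.028 -3.748 3.446
endloop
endfacet
facet normal 0.017 -0.688 0.725
outer loop
vertex -0.861 -3.759 3.457
vertex 0.028 -3.748 3.446
vertex -0.861 -2.772 4.393
endloop
endfacet
facet normal 0.018 -0.688 0.726
outer loop
vertex -0.861 -2.772 4.393
vertex 0.028 -3.748 3.446
vertex 0.029 -2.761 4.381
endloop
endfacet
facet normal 0.000 0.726 0.688
outer loop
vertex -0.861 -2.772 4.393
vertex 0.029 -2.761 4.381
vertex -0.43 -2.237 3.828
endloop
endfacet
facet normal -0.000 -0.726 -0.688
outer loop
vertex 0.028 -3.748 3.446
vertex -0.43 -3.223 2.892
vertex 0.46 -3.213 2.881
endloop
endfacet
facet normal 0.874 -0.334 0.352
outer loop
vertex 0.028 -3.748 3.446
vertex 0.46 -3.213 2.881
vertex 0.029 -2.761 4.381
endloop
endfacet
facet normal 0.875 -0.333 0.352
outer loop
vertex 0.029 -2.761 4.381
vertex 0.46 -3.213 2.881
vertex 0.46 -2.226 3.816
endloop
endfacet
facet normal 0.000 0.726 0.688
outer loop
vertex 0.029 -2.761 4.381
vertex 0.46 -2.226 3.816
vertex -0.43 -2.237 3.828
endloop
endfacet

endsolid


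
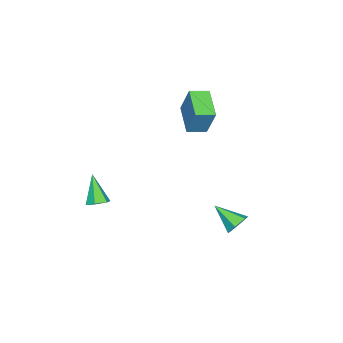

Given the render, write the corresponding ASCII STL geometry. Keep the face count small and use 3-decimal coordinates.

solid 
facet normal 0.370 0.407 -0.835
outer loop
vertex 1.327 -3.947 -1.369
vertex 0.846 -3.541 -1.384
vertex 1.374 -3.391 -1.077
endloop
endfacet
facet normal 0.775 -0.344 0.530
outer loop
vertex 1.327 -3.947 -1.369
vertex 1.374 -3.391 -1.077
vertex 0.194 -4.259 0.084
endloop
endfacet
facet normal 0.370 0.407 -0.835
outer loop
vertex 1.374 -3.391 -1.077
vertex 0.846 -3.541 -1.384
vertex 0.893 -2.985 -1.092
endloop
endfacet
facet normal 0.395 0.497 0.773
outer loop
vertex 1.374 -3.391 -1.077
vertex 0.893 -2.985 -1.092
vertex 0.194 -4.259 0.084
endloop
endfacet
facet normal 0.371 0.407 -0.835
outer loop
vertex 0.893 -2.985 -1.092
vertex 0.846 -3.541 -1.384
vertex 0.364 -3.135 -1.4
endloop
endfacet
facet normal -0.490 0.721 0.490
outer loop
vertex 0.893 -2.985 -1.092
vertex 0.364 -3.135 -1.4
vertex 0.194 -4.259 0.084
endloop
endfacet
facet normal 0.371 0.407 -0.835
outer loop
vertex 0.364 -3.135 -1.4
vertex 0.846 -3.541 -1.384
vertex 0.317 -3.691 -1.692
endloop
endfacet
facet normal -0.994 0.103 -0.036
outer loop
vertex 0.364 -3.135 -1.4
vertex 0.317 -3.691 -1.692
vertex 0.194 -4.259 0.084
endloop
endfacet
facet normal 0.370 0.408 -0.834
outer loop
vertex 0.317 -3.691 -1.692
vertex 0.846 -3.541 -1.384
vertex 0.799 -4.097 -1.677
endloop
endfacet
facet normal -0.614 -0.739 -0.279
outer loop
vertex 0.317 -3.691 -1.692
vertex 0.799 -4.097 -1.677
vertex 0.194 -4.259 0.084
endloop
endfacet
facet normal 0.371 0.408 -0.834
outer loop
vertex 0.799 -4.097 -1.677
vertex 0.846 -3.541 -1.384
vertex 1.327 -3.947 -1.369
endloop
endfacet
facet normal 0.271 -0.963 0.004
outer loop
vertex 0.799 -4.097 -1.677
vertex 1.327 -3.947 -1.369
vertex 0.194 -4.259 0.084
endloop
endfacet
facet normal 0.062 0.852 -0.520
outer loop
vertex -1.771 2.713 -2.52
vertex -2.389 2.555 -2.853
vertex -2.397 2.93 -2.239
endloop
endfacet
facet normal 0.435 0.095 0.896
outer loop
vertex -1.771 2.713 -2.52
vertex -2.397 2.93 -2.239
vertex -2.491 1.165 -2.007
endloop
endfacet
facet normal 0.062 0.852 -0.520
outer loop
vertex -2.397 2.93 -2.239
vertex -2.389 2.555 -2.853
vertex -3.016 2.772 -2.572
endloop
endfacet
facet normal -0.496 0.139 0.857
outer loop
vertex -2.397 2.93 -2.239
vertex -3.016 2.772 -2.572
vertex -2.491 1.165 -2.007
endloop
endfacet
facet normal 0.062 0.852 -0.520
outer loop
vertex -3.016 2.772 -2.572
vertex -2.389 2.555 -2.853
vertex -3.008 2.397 -3.186
endloop
endfacet
facet normal -0.954 -0.260 0.147
outer loop
vertex -3.016 2.772 -2.572
vertex -3.008 2.397 -3.186
vertex -2.491 1.165 -2.007
endloop
endfacet
facet normal 0.062 0.852 -0.519
outer loop
vertex -3.008 2.397 -3.186
vertex -2.389 2.555 -2.853
vertex -2.382 2.18 -3.468
endloop
endfacet
facet normal -0.480 -0.703 -0.524
outer loop
vertex -3.008 2.397 -3.186
vertex -2.382 2.18 -3.468
vertex -2.491 1.165 -2.007
endloop
endfacet
facet normal 0.062 0.852 -0.519
outer loop
vertex -2.382 2.18 -3.468
vertex -2.389 2.555 -2.853
vertex -1.763 2.338 -3.135
endloop
endfacet
facet normal 0.452 -0.748 -0.486
outer loop
vertex -2.382 2.18 -3.468
vertex -1.763 2.338 -3.135
vertex -2.491 1.165 -2.007
endloop
endfacet
facet normal 0.062 0.853 -0.519
outer loop
vertex -1.763 2.338 -3.135
vertex -2.389 2.555 -2.853
vertex -1.771 2.713 -2.52
endloop
endfacet
facet normal 0.910 -0.349 0.225
outer loop
vertex -1.763 2.338 -3.135
vertex -1.771 2.713 -2.52
vertex -2.491 1.165 -2.007
endloop
endfacet
facet normal -0.706 -0.602 0.372
outer loop
vertex -4.036 -1.182 4.787
vertex -4.758 -0.439 4.619
vertex -4.34 -1.853 3.123
endloop
endfacet
facet normal 0.688 -0.708 0.160
outer loop
vertex -3.082 -0.781 2.461
vertex -4.036 -1.182 4.787
vertex -4.34 -1.853 3.123
endloop
endfacet
facet normal -0.706 -0.602 0.372
outer loop
vertex -4.34 -1.853 3.123
vertex -4.758 -0.439 4.619
vertex -5.062 -1.11 2.955
endloop
endfacet
facet normal -0.167 -0.369 -0.914
outer loop
vertex -5.062 -1.11 2.955
vertex -3.082 -0.781 2.461
vertex -4.34 -1.853 3.123
endloop
endfacet
facet normal 0.167 0.369 0.914
outer loop
vertex -4.036 -1.182 4.787
vertex -3.5 0.633 3.957
vertex -4.758 -0.439 4.619
endloop
endfacet
facet normal 0.688 -0.708 0.160
outer loop
vertex -2.778 -0.11 4.125
vertex -4.036 -1.182 4.787
vertex -3.082 -0.781 2.461
endloop
endfacet
facet normal 0.167 0.369 0.914
outer loop
vertex -2.778 -0.11 4.125
vertex -3.5 0.633 3.957
vertex -4.036 -1.182 4.787
endloop
endfacet
facet normal -0.688 0.708 -0.160
outer loop
vertex -4.758 -0.439 4.619
vertex -3.5 0.633 3.957
vertex -5.062 -1.11 2.955
endloop
endfacet
facet normal -0.167 -0.369 -0.914
outer loop
vertex -3.804 -0.038 2.293
vertex -3.082 -0.781 2.461
vertex -5.062 -1.11 2.955
endloop
endfacet
facet normal -0.688 0.708 -0.160
outer loop
vertex -5.062 -1.11 2.955
vertex -3.5 0.633 3.957
vertex -3.804 -0.038 2.293
endloop
endfacet
facet normal 0.706 0.602 -0.372
outer loop
vertex -3.804 -0.038 2.293
vertex -2.778 -0.11 4.125
vertex -3.082 -0.781 2.461
endloop
endfacet
facet normal 0.706 0.602 -0.372
outer loop
vertex -3.5 0.633 3.957
vertex -2.778 -0.11 4.125
vertex -3.804 -0.038 2.293
endloop
endfacet

endsolid


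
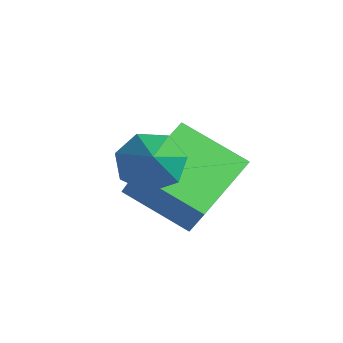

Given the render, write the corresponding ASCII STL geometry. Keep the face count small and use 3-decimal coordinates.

solid 
facet normal -0.686 0.313 -0.657
outer loop
vertex 2.031 -2.952 -0.294
vertex 1.445 -3.331 0.137
vertex 1.721 -2.563 0.215
endloop
endfacet
facet normal 0.823 0.564 0.070
outer loop
vertex 2.031 -2.952 -0.294
vertex 1.721 -2.563 0.215
vertex 2.495 -3.809 1.143
endloop
endfacet
facet normal -0.686 0.313 -0.657
outer loop
vertex 1.721 -2.563 0.215
vertex 1.445 -3.331 0.137
vertex 1.204 -2.752 0.665
endloop
endfacet
facet normal 0.319 0.686 0.654
outer loop
vertex 1.721 -2.563 0.215
vertex 1.204 -2.752 0.665
vertex 2.495 -3.809 1.143
endloop
endfacet
facet normal -0.686 0.313 -0.657
outer loop
vertex 1.204 -2.752 0.665
vertex 1.445 -3.331 0.137
vertex 0.868 -3.377 0.718
endloop
endfacet
facet normal -0.201 0.189 0.961
outer loop
vertex 1.204 -2.752 0.665
vertex 0.868 -3.377 0.718
vertex 2.495 -3.809 1.143
endloop
endfacet
facet normal -0.686 0.312 -0.657
outer loop
vertex 0.868 -3.377 0.718
vertex 1.445 -3.331 0.137
vertex 0.967 -3.967 0.334
endloop
endfacet
facet normal -0.345 -0.552 0.759
outer loop
vertex 0.868 -3.377 0.718
vertex 0.967 -3.967 0.334
vertex 2.495 -3.809 1.143
endloop
endfacet
facet normal -0.686 0.312 -0.657
outer loop
vertex 0.967 -3.967 0.334
vertex 1.445 -3.331 0.137
vertex 1.426 -4.079 -0.198
endloop
endfacet
facet normal -0.005 -0.979 0.202
outer loop
vertex 0.967 -3.967 0.334
vertex 1.426 -4.079 -0.198
vertex 2.495 -3.809 1.143
endloop
endfacet
facet normal -0.687 0.312 -0.657
outer loop
vertex 1.426 -4.079 -0.198
vertex 1.445 -3.331 0.137
vertex 1.899 -3.627 -0.478
endloop
endfacet
facet normal 0.564 -0.772 -0.294
outer loop
vertex 1.426 -4.079 -0.198
vertex 1.899 -3.627 -0.478
vertex 2.495 -3.809 1.143
endloop
endfacet
facet normal -0.686 0.313 -0.657
outer loop
vertex 1.899 -3.627 -0.478
vertex 1.445 -3.331 0.137
vertex 2.031 -2.952 -0.294
endloop
endfacet
facet normal 0.932 -0.086 -0.352
outer loop
vertex 1.899 -3.627 -0.478
vertex 2.031 -2.952 -0.294
vertex 2.495 -3.809 1.143
endloop
endfacet
facet normal -0.702 -0.548 0.454
outer loop
vertex 0.835 -3.424 -0.635
vertex -0.033 -1.769 0.02
vertex 0.05 -3.377 -1.793
endloop
endfacet
facet normal 0.438 -0.836 -0.331
outer loop
vertex 1.393 -2.331 -2.66
vertex 0.835 -3.424 -0.635
vertex 0.05 -3.377 -1.793
endloop
endfacet
facet normal -0.703 -0.548 0.453
outer loop
vertex 0.05 -3.377 -1.793
vertex -0.033 -1.769 0.02
vertex -0.817 -1.722 -1.139
endloop
endfacet
facet normal -0.560 0.033 -0.828
outer loop
vertex -0.817 -1.722 -1.139
vertex 1.393 -2.331 -2.66
vertex 0.05 -3.377 -1.793
endloop
endfacet
facet normal 0.560 -0.034 0.828
outer loop
vertex 0.835 -3.424 -0.635
vertex 1.31 -0.723 -0.847
vertex -0.033 -1.769 0.02
endloop
endfacet
facet normal 0.438 -0.836 -0.330
outer loop
vertex 2.177 -2.378 -1.501
vertex 0.835 -3.424 -0.635
vertex 1.393 -2.331 -2.66
endloop
endfacet
facet normal 0.560 -0.034 0.828
outer loop
vertex 2.177 -2.378 -1.501
vertex 1.31 -0.723 -0.847
vertex 0.835 -3.424 -0.635
endloop
endfacet
facet normal -0.438 0.836 0.330
outer loop
vertex -0.033 -1.769 0.02
vertex 1.31 -0.723 -0.847
vertex -0.817 -1.722 -1.139
endloop
endfacet
facet normal -0.560 0.034 -0.828
outer loop
vertex 0.525 -0.676 -2.005
vertex 1.393 -2.331 -2.66
vertex -0.817 -1.722 -1.139
endloop
endfacet
facet normal -0.438 0.836 0.331
outer loop
vertex -0.817 -1.722 -1.139
vertex 1.31 -0.723 -0.847
vertex 0.525 -0.676 -2.005
endloop
endfacet
facet normal 0.703 0.548 -0.453
outer loop
vertex 0.525 -0.676 -2.005
vertex 2.177 -2.378 -1.501
vertex 1.393 -2.331 -2.66
endloop
endfacet
facet normal 0.703 0.548 -0.454
outer loop
vertex 1.31 -0.723 -0.847
vertex 2.177 -2.378 -1.501
vertex 0.525 -0.676 -2.005
endloop
endfacet

endsolid


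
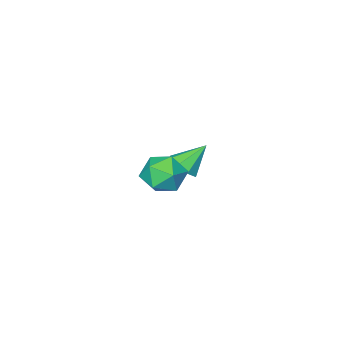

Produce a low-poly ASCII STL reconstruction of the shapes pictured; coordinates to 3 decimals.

solid 
facet normal 0.648 -0.229 -0.726
outer loop
vertex -1.897 -1.976 -1.393
vertex -2.449 -1.657 -1.986
vertex -1.799 -1.327 -1.51
endloop
endfacet
facet normal 0.386 0.107 0.916
outer loop
vertex -1.897 -1.976 -1.393
vertex -1.799 -1.327 -1.51
vertex -3.511 -1.283 -0.794
endloop
endfacet
facet normal 0.648 -0.229 -0.726
outer loop
vertex -1.799 -1.327 -1.51
vertex -2.449 -1.657 -1.986
vertex -2.082 -0.872 -1.906
endloop
endfacet
facet normal 0.282 0.724 0.630
outer loop
vertex -1.799 -1.327 -1.51
vertex -2.082 -0.872 -1.906
vertex -3.511 -1.283 -0.794
endloop
endfacet
facet normal 0.648 -0.229 -0.727
outer loop
vertex -2.082 -0.872 -1.906
vertex -2.449 -1.657 -1.986
vertex -2.58 -0.877 -2.348
endloop
endfacet
facet normal -0.154 0.975 0.162
outer loop
vertex -2.082 -0.872 -1.906
vertex -2.58 -0.877 -2.348
vertex -3.511 -1.283 -0.794
endloop
endfacet
facet normal 0.648 -0.228 -0.727
outer loop
vertex -2.58 -0.877 -2.348
vertex -2.449 -1.657 -1.986
vertex -3.001 -1.339 -2.578
endloop
endfacet
facet normal -0.667 0.714 -0.213
outer loop
vertex -2.58 -0.877 -2.348
vertex -3.001 -1.339 -2.578
vertex -3.511 -1.283 -0.794
endloop
endfacet
facet normal 0.648 -0.228 -0.727
outer loop
vertex -3.001 -1.339 -2.578
vertex -2.449 -1.657 -1.986
vertex -3.098 -1.987 -2.461
endloop
endfacet
facet normal -0.957 0.093 -0.276
outer loop
vertex -3.001 -1.339 -2.578
vertex -3.098 -1.987 -2.461
vertex -3.511 -1.283 -0.794
endloop
endfacet
facet normal 0.648 -0.228 -0.727
outer loop
vertex -3.098 -1.987 -2.461
vertex -2.449 -1.657 -1.986
vertex -2.815 -2.442 -2.066
endloop
endfacet
facet normal -0.853 -0.522 0.009
outer loop
vertex -3.098 -1.987 -2.461
vertex -2.815 -2.442 -2.066
vertex -3.511 -1.283 -0.794
endloop
endfacet
facet normal 0.648 -0.228 -0.726
outer loop
vertex -2.815 -2.442 -2.066
vertex -2.449 -1.657 -1.986
vertex -2.318 -2.437 -1.624
endloop
endfacet
facet normal -0.417 -0.774 0.477
outer loop
vertex -2.815 -2.442 -2.066
vertex -2.318 -2.437 -1.624
vertex -3.511 -1.283 -0.794
endloop
endfacet
facet normal 0.648 -0.228 -0.726
outer loop
vertex -2.318 -2.437 -1.624
vertex -2.449 -1.657 -1.986
vertex -1.897 -1.976 -1.393
endloop
endfacet
facet normal 0.095 -0.514 0.852
outer loop
vertex -2.318 -2.437 -1.624
vertex -1.897 -1.976 -1.393
vertex -3.511 -1.283 -0.794
endloop
endfacet
facet normal 0.233 0.402 0.886
outer loop
vertex 3.057 4.688 3.155
vertex 2.52 3.893 3.657
vertex 3.573 3.777 3.433
endloop
endfacet
facet normal 0.738 0.541 0.403
outer loop
vertex 3.057 4.688 3.155
vertex 3.573 3.777 3.433
vertex 3.763 4.235 2.47
endloop
endfacet
facet normal 0.433 0.890 -0.142
outer loop
vertex 3.057 4.688 3.155
vertex 3.763 4.235 2.47
vertex 2.826 4.632 2.098
endloop
endfacet
facet normal -0.260 0.966 0.006
outer loop
vertex 3.057 4.688 3.155
vertex 2.826 4.632 2.098
vertex 2.058 4.421 2.832
endloop
endfacet
facet normal -0.385 0.664 0.641
outer loop
vertex 3.057 4.688 3.155
vertex 2.058 4.421 2.832
vertex 2.52 3.893 3.657
endloop
endfacet
facet normal 0.984 -0.081 0.156
outer loop
vertex 3.763 4.235 2.47
vertex 3.573 3.777 3.433
vertex 3.662 3.159 2.548
endloop
endfacet
facet normal 0.166 -0.306 0.937
outer loop
vertex 3.573 3.777 3.433
vertex 2.52 3.893 3.657
vertex 2.894 2.948 3.282
endloop
endfacet
facet normal -0.833 0.117 0.541
outer loop
vertex 2.52 3.893 3.657
vertex 2.058 4.421 2.832
vertex 1.957 3.345 2.91
endloop
endfacet
facet normal -0.631 0.605 -0.486
outer loop
vertex 2.058 4.421 2.832
vertex 2.826 4.632 2.098
vertex 2.147 3.803 1.947
endloop
endfacet
facet normal 0.492 0.482 -0.725
outer loop
vertex 2.826 4.632 2.098
vertex 3.763 4.235 2.47
vertex 3.2 3.687 1.723
endloop
endfacet
facet normal 0.260 -0.966 -0.006
outer loop
vertex 2.663 2.892 2.225
vertex 3.662 3.159 2.548
vertex 2.894 2.948 3.282
endloop
endfacet
facet normal -0.433 -0.890 0.142
outer loop
vertex 2.663 2.892 2.225
vertex 2.894 2.948 3.282
vertex 1.957 3.345 2.91
endloop
endfacet
facet normal -0.738 -0.541 -0.403
outer loop
vertex 2.663 2.892 2.225
vertex 1.957 3.345 2.91
vertex 2.147 3.803 1.947
endloop
endfacet
facet normal -0.233 -0.402 -0.886
outer loop
vertex 2.663 2.892 2.225
vertex 2.147 3.803 1.947
vertex 3.2 3.687 1.723
endloop
endfacet
facet normal 0.385 -0.664 -0.641
outer loop
vertex 2.663 2.892 2.225
vertex 3.2 3.687 1.723
vertex 3.662 3.159 2.548
endloop
endfacet
facet normal 0.631 -0.605 0.486
outer loop
vertex 2.894 2.948 3.282
vertex 3.662 3.159 2.548
vertex 3.573 3.777 3.433
endloop
endfacet
facet normal -0.492 -0.482 0.725
outer loop
vertex 1.957 3.345 2.91
vertex 2.894 2.948 3.282
vertex 2.52 3.893 3.657
endloop
endfacet
facet normal -0.984 0.081 -0.156
outer loop
vertex 2.147 3.803 1.947
vertex 1.957 3.345 2.91
vertex 2.058 4.421 2.832
endloop
endfacet
facet normal -0.166 0.306 -0.937
outer loop
vertex 3.2 3.687 1.723
vertex 2.147 3.803 1.947
vertex 2.826 4.632 2.098
endloop
endfacet
facet normal 0.833 -0.117 -0.541
outer loop
vertex 3.662 3.159 2.548
vertex 3.2 3.687 1.723
vertex 3.763 4.235 2.47
endloop
endfacet

endsolid


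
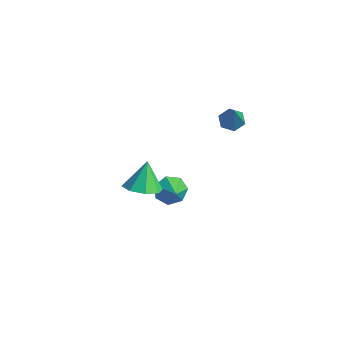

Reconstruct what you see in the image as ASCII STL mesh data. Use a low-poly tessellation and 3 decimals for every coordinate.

solid 
facet normal -0.478 0.345 -0.808
outer loop
vertex 3.754 2.702 0.935
vertex 3.264 2.347 1.073
vertex 3.302 2.924 1.297
endloop
endfacet
facet normal 0.600 0.745 0.293
outer loop
vertex 3.754 2.702 0.935
vertex 3.302 2.924 1.297
vertex 4.196 1.673 2.647
endloop
endfacet
facet normal -0.478 0.345 -0.808
outer loop
vertex 3.302 2.924 1.297
vertex 3.264 2.347 1.073
vertex 2.813 2.569 1.435
endloop
endfacet
facet normal -0.245 0.625 0.741
outer loop
vertex 3.302 2.924 1.297
vertex 2.813 2.569 1.435
vertex 4.196 1.673 2.647
endloop
endfacet
facet normal -0.477 0.347 -0.807
outer loop
vertex 2.813 2.569 1.435
vertex 3.264 2.347 1.073
vertex 2.775 1.993 1.21
endloop
endfacet
facet normal -0.718 -0.212 0.663
outer loop
vertex 2.813 2.569 1.435
vertex 2.775 1.993 1.21
vertex 4.196 1.673 2.647
endloop
endfacet
facet normal -0.477 0.347 -0.807
outer loop
vertex 2.775 1.993 1.21
vertex 3.264 2.347 1.073
vertex 3.226 1.771 0.848
endloop
endfacet
facet normal -0.347 -0.928 0.137
outer loop
vertex 2.775 1.993 1.21
vertex 3.226 1.771 0.848
vertex 4.196 1.673 2.647
endloop
endfacet
facet normal -0.478 0.347 -0.807
outer loop
vertex 3.226 1.771 0.848
vertex 3.264 2.347 1.073
vertex 3.716 2.125 0.71
endloop
endfacet
facet normal 0.497 -0.810 -0.312
outer loop
vertex 3.226 1.771 0.848
vertex 3.716 2.125 0.71
vertex 4.196 1.673 2.647
endloop
endfacet
facet normal -0.478 0.346 -0.807
outer loop
vertex 3.716 2.125 0.71
vertex 3.264 2.347 1.073
vertex 3.754 2.702 0.935
endloop
endfacet
facet normal 0.972 0.027 -0.234
outer loop
vertex 3.716 2.125 0.71
vertex 3.754 2.702 0.935
vertex 4.196 1.673 2.647
endloop
endfacet
facet normal 0.204 -0.357 -0.912
outer loop
vertex 4.52 -3.356 -0.085
vertex 3.786 -2.965 -0.402
vertex 4.637 -2.722 -0.307
endloop
endfacet
facet normal 0.734 0.100 0.672
outer loop
vertex 4.52 -3.356 -0.085
vertex 4.637 -2.722 -0.307
vertex 3.494 -2.455 0.902
endloop
endfacet
facet normal 0.204 -0.356 -0.912
outer loop
vertex 4.637 -2.722 -0.307
vertex 3.786 -2.965 -0.402
vertex 4.255 -2.231 -0.584
endloop
endfacet
facet normal 0.594 0.693 0.409
outer loop
vertex 4.637 -2.722 -0.307
vertex 4.255 -2.231 -0.584
vertex 3.494 -2.455 0.902
endloop
endfacet
facet normal 0.204 -0.357 -0.912
outer loop
vertex 4.255 -2.231 -0.584
vertex 3.786 -2.965 -0.402
vertex 3.598 -2.17 -0.755
endloop
endfacet
facet normal 0.047 0.984 0.172
outer loop
vertex 4.255 -2.231 -0.584
vertex 3.598 -2.17 -0.755
vertex 3.494 -2.455 0.902
endloop
endfacet
facet normal 0.203 -0.357 -0.912
outer loop
vertex 3.598 -2.17 -0.755
vertex 3.786 -2.965 -0.402
vertex 3.051 -2.574 -0.719
endloop
endfacet
facet normal -0.587 0.803 0.101
outer loop
vertex 3.598 -2.17 -0.755
vertex 3.051 -2.574 -0.719
vertex 3.494 -2.455 0.902
endloop
endfacet
facet normal 0.204 -0.357 -0.912
outer loop
vertex 3.051 -2.574 -0.719
vertex 3.786 -2.965 -0.402
vertex 2.935 -3.208 -0.497
endloop
endfacet
facet normal -0.937 0.255 0.237
outer loop
vertex 3.051 -2.574 -0.719
vertex 2.935 -3.208 -0.497
vertex 3.494 -2.455 0.902
endloop
endfacet
facet normal 0.204 -0.356 -0.912
outer loop
vertex 2.935 -3.208 -0.497
vertex 3.786 -2.965 -0.402
vertex 3.316 -3.699 -0.22
endloop
endfacet
facet normal -0.798 -0.337 0.500
outer loop
vertex 2.935 -3.208 -0.497
vertex 3.316 -3.699 -0.22
vertex 3.494 -2.455 0.902
endloop
endfacet
facet normal 0.204 -0.357 -0.912
outer loop
vertex 3.316 -3.699 -0.22
vertex 3.786 -2.965 -0.402
vertex 3.973 -3.76 -0.049
endloop
endfacet
facet normal -0.250 -0.629 0.737
outer loop
vertex 3.316 -3.699 -0.22
vertex 3.973 -3.76 -0.049
vertex 3.494 -2.455 0.902
endloop
endfacet
facet normal 0.204 -0.357 -0.912
outer loop
vertex 3.973 -3.76 -0.049
vertex 3.786 -2.965 -0.402
vertex 4.52 -3.356 -0.085
endloop
endfacet
facet normal 0.384 -0.448 0.808
outer loop
vertex 3.973 -3.76 -0.049
vertex 4.52 -3.356 -0.085
vertex 3.494 -2.455 0.902
endloop
endfacet
facet normal -0.805 0.335 -0.490
outer loop
vertex 1.98 0.618 -4.563
vertex 1.508 0.326 -3.987
vertex 1.841 1.051 -4.039
endloop
endfacet
facet normal 0.916 0.392 -0.081
outer loop
vertex 1.98 0.618 -4.563
vertex 1.841 1.051 -4.039
vertex 2.352 -0.026 -3.473
endloop
endfacet
facet normal -0.805 0.334 -0.490
outer loop
vertex 1.841 1.051 -4.039
vertex 1.508 0.326 -3.987
vertex 1.451 0.938 -3.476
endloop
endfacet
facet normal 0.614 0.575 0.541
outer loop
vertex 1.841 1.051 -4.039
vertex 1.451 0.938 -3.476
vertex 2.352 -0.026 -3.473
endloop
endfacet
facet normal -0.804 0.335 -0.491
outer loop
vertex 1.451 0.938 -3.476
vertex 1.508 0.326 -3.987
vertex 1.103 0.364 -3.298
endloop
endfacet
facet normal 0.192 0.183 0.964
outer loop
vertex 1.451 0.938 -3.476
vertex 1.103 0.364 -3.298
vertex 2.352 -0.026 -3.473
endloop
endfacet
facet normal -0.804 0.336 -0.491
outer loop
vertex 1.103 0.364 -3.298
vertex 1.508 0.326 -3.987
vertex 1.06 -0.239 -3.64
endloop
endfacet
facet normal -0.031 -0.491 0.870
outer loop
vertex 1.103 0.364 -3.298
vertex 1.06 -0.239 -3.64
vertex 2.352 -0.026 -3.473
endloop
endfacet
facet normal -0.804 0.336 -0.491
outer loop
vertex 1.06 -0.239 -3.64
vertex 1.508 0.326 -3.987
vertex 1.354 -0.416 -4.243
endloop
endfacet
facet normal 0.112 -0.937 0.330
outer loop
vertex 1.06 -0.239 -3.64
vertex 1.354 -0.416 -4.243
vertex 2.352 -0.026 -3.473
endloop
endfacet
facet normal -0.804 0.336 -0.490
outer loop
vertex 1.354 -0.416 -4.243
vertex 1.508 0.326 -3.987
vertex 1.764 -0.035 -4.654
endloop
endfacet
facet normal 0.513 -0.821 -0.249
outer loop
vertex 1.354 -0.416 -4.243
vertex 1.764 -0.035 -4.654
vertex 2.352 -0.026 -3.473
endloop
endfacet
facet normal -0.805 0.335 -0.490
outer loop
vertex 1.764 -0.035 -4.654
vertex 1.508 0.326 -3.987
vertex 1.98 0.618 -4.563
endloop
endfacet
facet normal 0.872 -0.228 -0.433
outer loop
vertex 1.764 -0.035 -4.654
vertex 1.98 0.618 -4.563
vertex 2.352 -0.026 -3.473
endloop
endfacet

endsolid


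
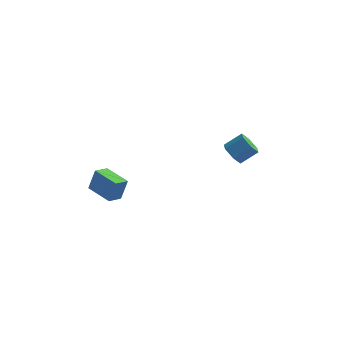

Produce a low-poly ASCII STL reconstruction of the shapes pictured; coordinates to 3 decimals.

solid 
facet normal -0.844 0.529 0.084
outer loop
vertex -3.407 -3.279 0.13
vertex -2.954 -2.51 -0.162
vertex -3.725 -3.581 -1.157
endloop
endfacet
facet normal -0.482 -0.819 0.311
outer loop
vertex -2.306 -4.47 -1.298
vertex -3.407 -3.279 0.13
vertex -3.725 -3.581 -1.157
endloop
endfacet
facet normal -0.844 0.530 0.084
outer loop
vertex -3.725 -3.581 -1.157
vertex -2.954 -2.51 -0.162
vertex -3.271 -2.811 -1.449
endloop
endfacet
facet normal -0.233 -0.222 -0.947
outer loop
vertex -3.271 -2.811 -1.449
vertex -2.306 -4.47 -1.298
vertex -3.725 -3.581 -1.157
endloop
endfacet
facet normal 0.233 0.222 0.947
outer loop
vertex -3.407 -3.279 0.13
vertex -1.535 -3.399 -0.303
vertex -2.954 -2.51 -0.162
endloop
endfacet
facet normal -0.483 -0.819 0.310
outer loop
vertex -1.989 -4.169 -0.011
vertex -3.407 -3.279 0.13
vertex -2.306 -4.47 -1.298
endloop
endfacet
facet normal 0.233 0.222 0.947
outer loop
vertex -1.989 -4.169 -0.011
vertex -1.535 -3.399 -0.303
vertex -3.407 -3.279 0.13
endloop
endfacet
facet normal 0.482 0.819 -0.310
outer loop
vertex -2.954 -2.51 -0.162
vertex -1.535 -3.399 -0.303
vertex -3.271 -2.811 -1.449
endloop
endfacet
facet normal -0.233 -0.222 -0.947
outer loop
vertex -1.853 -3.701 -1.59
vertex -2.306 -4.47 -1.298
vertex -3.271 -2.811 -1.449
endloop
endfacet
facet normal 0.483 0.819 -0.311
outer loop
vertex -3.271 -2.811 -1.449
vertex -1.535 -3.399 -0.303
vertex -1.853 -3.701 -1.59
endloop
endfacet
facet normal 0.844 -0.529 -0.084
outer loop
vertex -1.853 -3.701 -1.59
vertex -1.989 -4.169 -0.011
vertex -2.306 -4.47 -1.298
endloop
endfacet
facet normal 0.844 -0.530 -0.084
outer loop
vertex -1.535 -3.399 -0.303
vertex -1.989 -4.169 -0.011
vertex -1.853 -3.701 -1.59
endloop
endfacet
facet normal -0.705 -0.393 -0.591
outer loop
vertex 3.098 4.028 -3.113
vertex 2.745 3.68 -2.46
vertex 2.521 4.433 -2.694
endloop
endfacet
facet normal 0.090 0.775 -0.625
outer loop
vertex 3.098 4.028 -3.113
vertex 2.521 4.433 -2.694
vertex 4.028 4.548 -2.334
endloop
endfacet
facet normal 0.090 0.775 -0.625
outer loop
vertex 4.028 4.548 -2.334
vertex 2.521 4.433 -2.694
vertex 3.451 4.953 -1.915
endloop
endfacet
facet normal 0.705 0.394 0.590
outer loop
vertex 4.028 4.548 -2.334
vertex 3.451 4.953 -1.915
vertex 3.675 4.2 -1.68
endloop
endfacet
facet normal -0.705 -0.393 -0.590
outer loop
vertex 2.521 4.433 -2.694
vertex 2.745 3.68 -2.46
vertex 2.168 4.086 -2.041
endloop
endfacet
facet normal -0.564 0.816 0.129
outer loop
vertex 2.521 4.433 -2.694
vertex 2.168 4.086 -2.041
vertex 3.451 4.953 -1.915
endloop
endfacet
facet normal -0.564 0.816 0.130
outer loop
vertex 3.451 4.953 -1.915
vertex 2.168 4.086 -2.041
vertex 3.098 4.605 -1.262
endloop
endfacet
facet normal 0.704 0.394 0.591
outer loop
vertex 3.451 4.953 -1.915
vertex 3.098 4.605 -1.262
vertex 3.675 4.2 -1.68
endloop
endfacet
facet normal -0.705 -0.393 -0.590
outer loop
vertex 2.168 4.086 -2.041
vertex 2.745 3.68 -2.46
vertex 2.392 3.332 -1.806
endloop
endfacet
facet normal -0.655 0.041 0.755
outer loop
vertex 2.168 4.086 -2.041
vertex 2.392 3.332 -1.806
vertex 3.098 4.605 -1.262
endloop
endfacet
facet normal -0.655 0.041 0.755
outer loop
vertex 3.098 4.605 -1.262
vertex 2.392 3.332 -1.806
vertex 3.322 3.852 -1.027
endloop
endfacet
facet normal 0.704 0.394 0.591
outer loop
vertex 3.098 4.605 -1.262
vertex 3.322 3.852 -1.027
vertex 3.675 4.2 -1.68
endloop
endfacet
facet normal -0.705 -0.394 -0.590
outer loop
vertex 2.392 3.332 -1.806
vertex 2.745 3.68 -2.46
vertex 2.969 2.927 -2.225
endloop
endfacet
facet normal -0.090 -0.775 0.625
outer loop
vertex 2.392 3.332 -1.806
vertex 2.969 2.927 -2.225
vertex 3.322 3.852 -1.027
endloop
endfacet
facet normal -0.090 -0.775 0.625
outer loop
vertex 3.322 3.852 -1.027
vertex 2.969 2.927 -2.225
vertex 3.899 3.447 -1.446
endloop
endfacet
facet normal 0.705 0.393 0.591
outer loop
vertex 3.322 3.852 -1.027
vertex 3.899 3.447 -1.446
vertex 3.675 4.2 -1.68
endloop
endfacet
facet normal -0.704 -0.394 -0.591
outer loop
vertex 2.969 2.927 -2.225
vertex 2.745 3.68 -2.46
vertex 3.322 3.275 -2.878
endloop
endfacet
facet normal 0.564 -0.815 -0.129
outer loop
vertex 2.969 2.927 -2.225
vertex 3.322 3.275 -2.878
vertex 3.899 3.447 -1.446
endloop
endfacet
facet normal 0.563 -0.816 -0.129
outer loop
vertex 3.899 3.447 -1.446
vertex 3.322 3.275 -2.878
vertex 4.252 3.794 -2.099
endloop
endfacet
facet normal 0.705 0.393 0.590
outer loop
vertex 3.899 3.447 -1.446
vertex 4.252 3.794 -2.099
vertex 3.675 4.2 -1.68
endloop
endfacet
facet normal -0.704 -0.394 -0.591
outer loop
vertex 3.322 3.275 -2.878
vertex 2.745 3.68 -2.46
vertex 3.098 4.028 -3.113
endloop
endfacet
facet normal 0.655 -0.041 -0.755
outer loop
vertex 3.322 3.275 -2.878
vertex 3.098 4.028 -3.113
vertex 4.252 3.794 -2.099
endloop
endfacet
facet normal 0.655 -0.041 -0.755
outer loop
vertex 4.252 3.794 -2.099
vertex 3.098 4.028 -3.113
vertex 4.028 4.548 -2.334
endloop
endfacet
facet normal 0.705 0.393 0.590
outer loop
vertex 4.252 3.794 -2.099
vertex 4.028 4.548 -2.334
vertex 3.675 4.2 -1.68
endloop
endfacet

endsolid


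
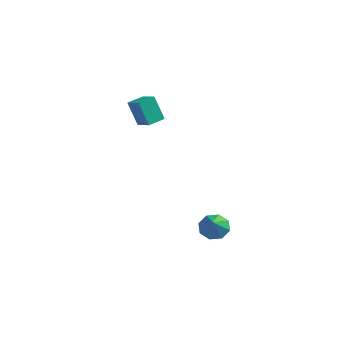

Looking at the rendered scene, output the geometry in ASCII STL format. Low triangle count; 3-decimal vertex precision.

solid 
facet normal -0.427 0.650 -0.629
outer loop
vertex 2.687 -2.998 -4.474
vertex 2.07 -3.278 -4.345
vertex 2.441 -2.767 -4.068
endloop
endfacet
facet normal 0.881 0.307 0.359
outer loop
vertex 2.687 -2.998 -4.474
vertex 2.441 -2.767 -4.068
vertex 2.69 -4.222 -3.435
endloop
endfacet
facet normal -0.429 0.651 -0.627
outer loop
vertex 2.441 -2.767 -4.068
vertex 2.07 -3.278 -4.345
vertex 1.978 -2.836 -3.823
endloop
endfacet
facet normal 0.374 0.423 0.825
outer loop
vertex 2.441 -2.767 -4.068
vertex 1.978 -2.836 -3.823
vertex 2.69 -4.222 -3.435
endloop
endfacet
facet normal -0.429 0.651 -0.627
outer loop
vertex 1.978 -2.836 -3.823
vertex 2.07 -3.278 -4.345
vertex 1.569 -3.164 -3.884
endloop
endfacet
facet normal -0.253 0.138 0.957
outer loop
vertex 1.978 -2.836 -3.823
vertex 1.569 -3.164 -3.884
vertex 2.69 -4.222 -3.435
endloop
endfacet
facet normal -0.428 0.651 -0.627
outer loop
vertex 1.569 -3.164 -3.884
vertex 2.07 -3.278 -4.345
vertex 1.453 -3.559 -4.215
endloop
endfacet
facet normal -0.631 -0.381 0.676
outer loop
vertex 1.569 -3.164 -3.884
vertex 1.453 -3.559 -4.215
vertex 2.69 -4.222 -3.435
endloop
endfacet
facet normal -0.428 0.651 -0.627
outer loop
vertex 1.453 -3.559 -4.215
vertex 2.07 -3.278 -4.345
vertex 1.698 -3.79 -4.622
endloop
endfacet
facet normal -0.538 -0.830 0.147
outer loop
vertex 1.453 -3.559 -4.215
vertex 1.698 -3.79 -4.622
vertex 2.69 -4.222 -3.435
endloop
endfacet
facet normal -0.428 0.650 -0.628
outer loop
vertex 1.698 -3.79 -4.622
vertex 2.07 -3.278 -4.345
vertex 2.161 -3.721 -4.866
endloop
endfacet
facet normal -0.028 -0.947 -0.321
outer loop
vertex 1.698 -3.79 -4.622
vertex 2.161 -3.721 -4.866
vertex 2.69 -4.222 -3.435
endloop
endfacet
facet normal -0.427 0.651 -0.628
outer loop
vertex 2.161 -3.721 -4.866
vertex 2.07 -3.278 -4.345
vertex 2.571 -3.393 -4.805
endloop
endfacet
facet normal 0.597 -0.662 -0.453
outer loop
vertex 2.161 -3.721 -4.866
vertex 2.571 -3.393 -4.805
vertex 2.69 -4.222 -3.435
endloop
endfacet
facet normal -0.427 0.651 -0.628
outer loop
vertex 2.571 -3.393 -4.805
vertex 2.07 -3.278 -4.345
vertex 2.687 -2.998 -4.474
endloop
endfacet
facet normal 0.975 -0.143 -0.171
outer loop
vertex 2.571 -3.393 -4.805
vertex 2.687 -2.998 -4.474
vertex 2.69 -4.222 -3.435
endloop
endfacet
facet normal -0.901 0.272 -0.338
outer loop
vertex -2.494 -3.409 1.787
vertex -2.299 -2.593 1.923
vertex -2.012 -3.322 0.572
endloop
endfacet
facet normal -0.230 -0.960 -0.160
outer loop
vertex -1.201 -3.567 0.877
vertex -2.494 -3.409 1.787
vertex -2.012 -3.322 0.572
endloop
endfacet
facet normal -0.901 0.273 -0.338
outer loop
vertex -2.012 -3.322 0.572
vertex -2.299 -2.593 1.923
vertex -1.816 -2.506 0.708
endloop
endfacet
facet normal 0.369 0.066 -0.927
outer loop
vertex -1.816 -2.506 0.708
vertex -1.201 -3.567 0.877
vertex -2.012 -3.322 0.572
endloop
endfacet
facet normal -0.369 -0.066 0.927
outer loop
vertex -2.494 -3.409 1.787
vertex -1.488 -2.838 2.228
vertex -2.299 -2.593 1.923
endloop
endfacet
facet normal -0.230 -0.960 -0.160
outer loop
vertex -1.684 -3.654 2.092
vertex -2.494 -3.409 1.787
vertex -1.201 -3.567 0.877
endloop
endfacet
facet normal -0.369 -0.066 0.927
outer loop
vertex -1.684 -3.654 2.092
vertex -1.488 -2.838 2.228
vertex -2.494 -3.409 1.787
endloop
endfacet
facet normal 0.230 0.960 0.160
outer loop
vertex -2.299 -2.593 1.923
vertex -1.488 -2.838 2.228
vertex -1.816 -2.506 0.708
endloop
endfacet
facet normal 0.369 0.066 -0.927
outer loop
vertex -1.006 -2.751 1.013
vertex -1.201 -3.567 0.877
vertex -1.816 -2.506 0.708
endloop
endfacet
facet normal 0.230 0.960 0.160
outer loop
vertex -1.816 -2.506 0.708
vertex -1.488 -2.838 2.228
vertex -1.006 -2.751 1.013
endloop
endfacet
facet normal 0.901 -0.272 0.339
outer loop
vertex -1.006 -2.751 1.013
vertex -1.684 -3.654 2.092
vertex -1.201 -3.567 0.877
endloop
endfacet
facet normal 0.901 -0.273 0.338
outer loop
vertex -1.488 -2.838 2.228
vertex -1.684 -3.654 2.092
vertex -1.006 -2.751 1.013
endloop
endfacet

endsolid


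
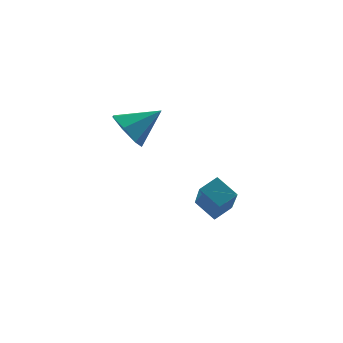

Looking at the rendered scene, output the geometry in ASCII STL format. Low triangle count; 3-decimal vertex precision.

solid 
facet normal -0.796 -0.234 -0.558
outer loop
vertex -4.062 -1.472 1.383
vertex -4.384 -1.954 2.045
vertex -4.514 -1.101 1.873
endloop
endfacet
facet normal 0.481 0.853 -0.202
outer loop
vertex -4.062 -1.472 1.383
vertex -4.514 -1.101 1.873
vertex -3.196 -1.606 2.875
endloop
endfacet
facet normal -0.797 -0.234 -0.557
outer loop
vertex -4.514 -1.101 1.873
vertex -4.384 -1.954 2.045
vertex -4.868 -1.372 2.493
endloop
endfacet
facet normal 0.032 0.909 0.416
outer loop
vertex -4.514 -1.101 1.873
vertex -4.868 -1.372 2.493
vertex -3.196 -1.606 2.875
endloop
endfacet
facet normal -0.797 -0.234 -0.556
outer loop
vertex -4.868 -1.372 2.493
vertex -4.384 -1.954 2.045
vertex -4.857 -2.081 2.776
endloop
endfacet
facet normal -0.159 0.364 0.918
outer loop
vertex -4.868 -1.372 2.493
vertex -4.857 -2.081 2.776
vertex -3.196 -1.606 2.875
endloop
endfacet
facet normal -0.797 -0.234 -0.557
outer loop
vertex -4.857 -2.081 2.776
vertex -4.384 -1.954 2.045
vertex -4.49 -2.695 2.508
endloop
endfacet
facet normal 0.052 -0.373 0.926
outer loop
vertex -4.857 -2.081 2.776
vertex -4.49 -2.695 2.508
vertex -3.196 -1.606 2.875
endloop
endfacet
facet normal -0.797 -0.234 -0.556
outer loop
vertex -4.49 -2.695 2.508
vertex -4.384 -1.954 2.045
vertex -4.043 -2.751 1.891
endloop
endfacet
facet normal 0.505 -0.746 0.434
outer loop
vertex -4.49 -2.695 2.508
vertex -4.043 -2.751 1.891
vertex -3.196 -1.606 2.875
endloop
endfacet
facet normal -0.796 -0.233 -0.558
outer loop
vertex -4.043 -2.751 1.891
vertex -4.384 -1.954 2.045
vertex -3.852 -2.206 1.391
endloop
endfacet
facet normal 0.860 -0.474 -0.188
outer loop
vertex -4.043 -2.751 1.891
vertex -3.852 -2.206 1.391
vertex -3.196 -1.606 2.875
endloop
endfacet
facet normal -0.796 -0.234 -0.558
outer loop
vertex -3.852 -2.206 1.391
vertex -4.384 -1.954 2.045
vertex -4.062 -1.472 1.383
endloop
endfacet
facet normal 0.849 0.238 -0.472
outer loop
vertex -3.852 -2.206 1.391
vertex -4.062 -1.472 1.383
vertex -3.196 -1.606 2.875
endloop
endfacet
facet normal -0.680 0.478 0.556
outer loop
vertex -1.873 -1.835 -0.885
vertex -1.254 -1.385 -0.515
vertex -2.06 -0.313 -2.421
endloop
endfacet
facet normal -0.728 -0.529 -0.436
outer loop
vertex -1.346 -0.815 -3.005
vertex -1.873 -1.835 -0.885
vertex -2.06 -0.313 -2.421
endloop
endfacet
facet normal -0.681 0.477 0.556
outer loop
vertex -2.06 -0.313 -2.421
vertex -1.254 -1.385 -0.515
vertex -1.442 0.137 -2.05
endloop
endfacet
facet normal -0.086 0.701 -0.708
outer loop
vertex -1.442 0.137 -2.05
vertex -1.346 -0.815 -3.005
vertex -2.06 -0.313 -2.421
endloop
endfacet
facet normal 0.086 -0.701 0.708
outer loop
vertex -1.873 -1.835 -0.885
vertex -0.54 -1.887 -1.099
vertex -1.254 -1.385 -0.515
endloop
endfacet
facet normal -0.728 -0.529 -0.436
outer loop
vertex -1.158 -2.337 -1.47
vertex -1.873 -1.835 -0.885
vertex -1.346 -0.815 -3.005
endloop
endfacet
facet normal 0.086 -0.702 0.707
outer loop
vertex -1.158 -2.337 -1.47
vertex -0.54 -1.887 -1.099
vertex -1.873 -1.835 -0.885
endloop
endfacet
facet normal 0.728 0.529 0.435
outer loop
vertex -1.254 -1.385 -0.515
vertex -0.54 -1.887 -1.099
vertex -1.442 0.137 -2.05
endloop
endfacet
facet normal -0.087 0.701 -0.708
outer loop
vertex -0.727 -0.365 -2.635
vertex -1.346 -0.815 -3.005
vertex -1.442 0.137 -2.05
endloop
endfacet
facet normal 0.728 0.529 0.436
outer loop
vertex -1.442 0.137 -2.05
vertex -0.54 -1.887 -1.099
vertex -0.727 -0.365 -2.635
endloop
endfacet
facet normal 0.680 -0.477 -0.557
outer loop
vertex -0.727 -0.365 -2.635
vertex -1.158 -2.337 -1.47
vertex -1.346 -0.815 -3.005
endloop
endfacet
facet normal 0.681 -0.477 -0.556
outer loop
vertex -0.54 -1.887 -1.099
vertex -1.158 -2.337 -1.47
vertex -0.727 -0.365 -2.635
endloop
endfacet

endsolid
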